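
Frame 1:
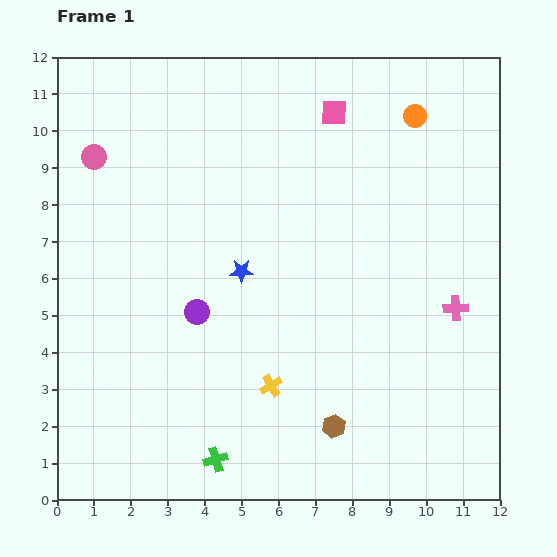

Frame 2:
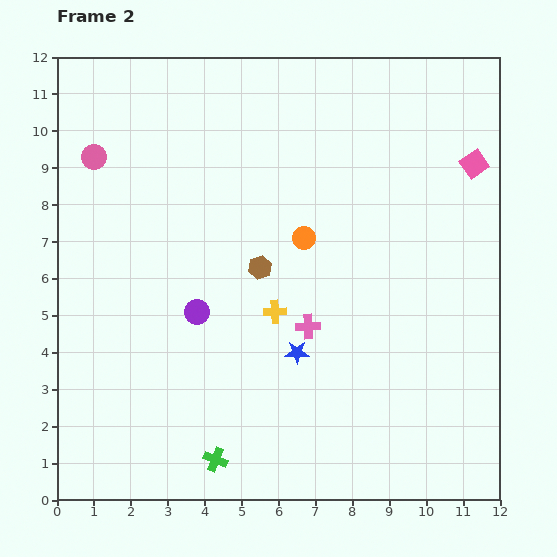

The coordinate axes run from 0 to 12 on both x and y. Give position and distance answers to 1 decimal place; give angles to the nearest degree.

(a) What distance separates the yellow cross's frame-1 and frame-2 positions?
2.0

The yellow cross moved from (5.8, 3.1) to (5.9, 5.1), a distance of √(0.1² + 2.0²) ≈ 2.0.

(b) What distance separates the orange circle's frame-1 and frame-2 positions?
4.5

The orange circle moved from (9.7, 10.4) to (6.7, 7.1), a distance of √(3.0² + 3.3²) ≈ 4.5.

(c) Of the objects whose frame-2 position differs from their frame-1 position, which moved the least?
the yellow cross

(moved 2.0)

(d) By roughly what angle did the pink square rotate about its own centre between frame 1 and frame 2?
36° counter-clockwise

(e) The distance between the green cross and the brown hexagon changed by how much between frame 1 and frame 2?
+2.0

Distance in frame 1: 3.3. Distance in frame 2: 5.3.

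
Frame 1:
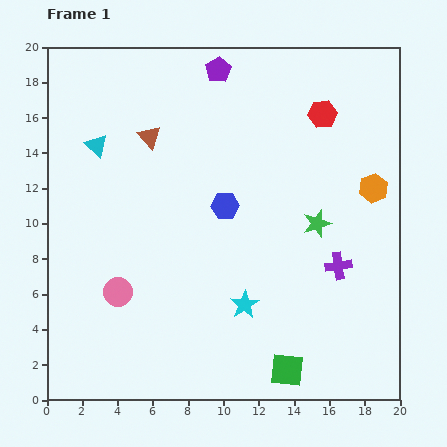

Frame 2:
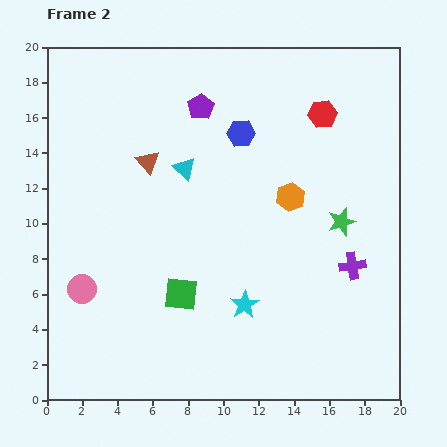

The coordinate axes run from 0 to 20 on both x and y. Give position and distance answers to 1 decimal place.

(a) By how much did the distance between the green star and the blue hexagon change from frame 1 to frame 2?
+2.3

Distance in frame 1: 5.3. Distance in frame 2: 7.6.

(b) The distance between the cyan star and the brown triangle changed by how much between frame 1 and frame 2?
-1.1

Distance in frame 1: 10.9. Distance in frame 2: 9.8.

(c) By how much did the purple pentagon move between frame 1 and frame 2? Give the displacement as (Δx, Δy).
(-1.0, -2.1)

The purple pentagon was at (9.7, 18.7) in frame 1 and (8.7, 16.6) in frame 2.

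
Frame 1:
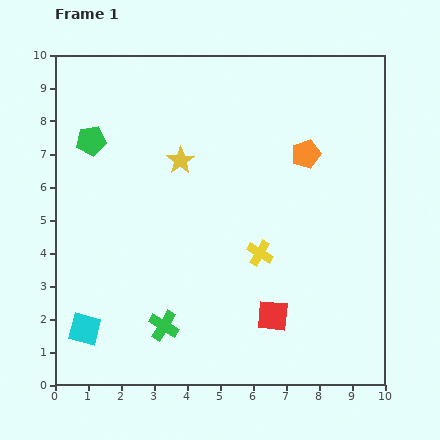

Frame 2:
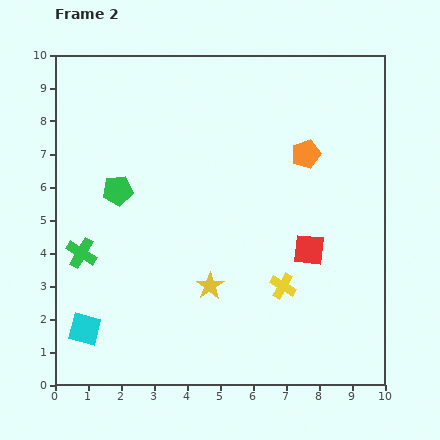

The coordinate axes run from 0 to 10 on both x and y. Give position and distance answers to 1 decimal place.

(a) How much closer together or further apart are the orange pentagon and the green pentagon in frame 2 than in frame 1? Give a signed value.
-0.7

Distance in frame 1: 6.5. Distance in frame 2: 5.8.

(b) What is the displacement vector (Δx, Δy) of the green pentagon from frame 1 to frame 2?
(0.8, -1.5)

The green pentagon was at (1.1, 7.4) in frame 1 and (1.9, 5.9) in frame 2.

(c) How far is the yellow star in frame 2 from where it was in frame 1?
3.9

The yellow star moved from (3.8, 6.8) to (4.7, 3.0), a distance of √(0.9² + 3.8²) ≈ 3.9.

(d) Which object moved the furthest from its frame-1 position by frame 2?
the yellow star

(moved 3.9; next 3.3)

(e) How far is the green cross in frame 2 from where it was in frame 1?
3.3

The green cross moved from (3.3, 1.8) to (0.8, 4.0), a distance of √(2.5² + 2.2²) ≈ 3.3.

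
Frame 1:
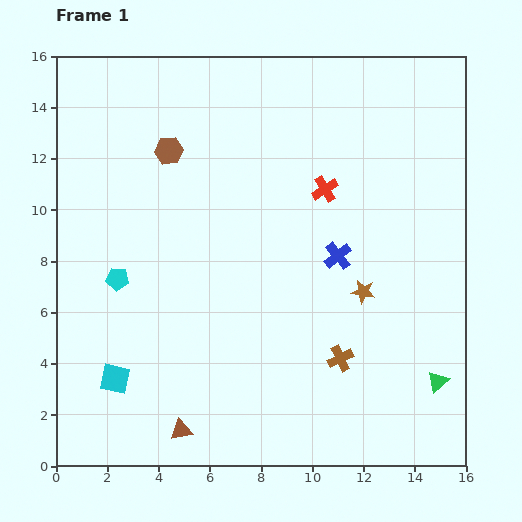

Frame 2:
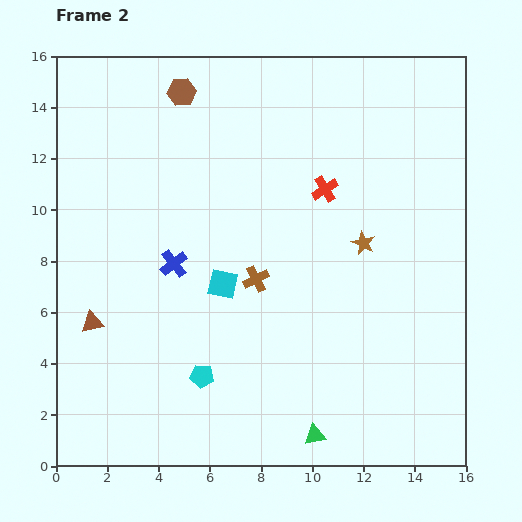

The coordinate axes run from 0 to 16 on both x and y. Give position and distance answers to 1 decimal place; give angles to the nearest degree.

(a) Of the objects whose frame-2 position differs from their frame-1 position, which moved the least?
the brown star

(moved 1.9)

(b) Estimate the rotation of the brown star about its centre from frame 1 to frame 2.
16° clockwise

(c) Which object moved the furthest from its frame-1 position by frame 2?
the blue cross

(moved 6.4; next 5.6)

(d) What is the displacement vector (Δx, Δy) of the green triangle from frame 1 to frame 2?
(-4.8, -2.1)

The green triangle was at (14.9, 3.3) in frame 1 and (10.1, 1.2) in frame 2.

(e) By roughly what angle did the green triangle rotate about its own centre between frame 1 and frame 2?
30° clockwise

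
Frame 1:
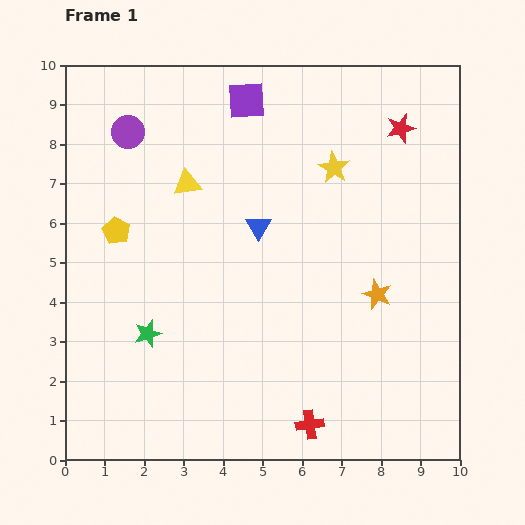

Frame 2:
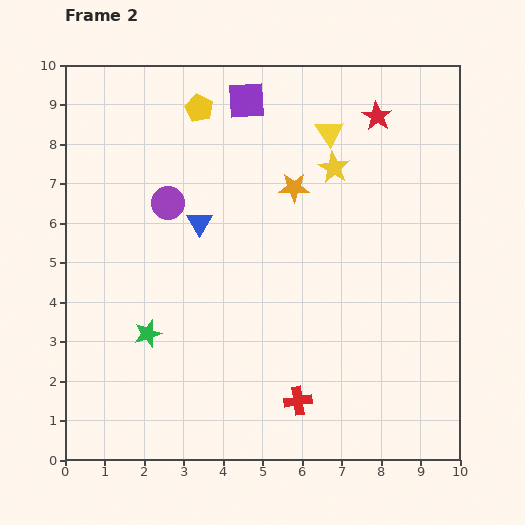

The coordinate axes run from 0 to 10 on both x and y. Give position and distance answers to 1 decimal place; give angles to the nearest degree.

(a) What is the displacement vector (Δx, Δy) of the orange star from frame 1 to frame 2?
(-2.1, 2.7)

The orange star was at (7.9, 4.2) in frame 1 and (5.8, 6.9) in frame 2.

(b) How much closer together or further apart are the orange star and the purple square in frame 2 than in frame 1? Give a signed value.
-3.4

Distance in frame 1: 5.9. Distance in frame 2: 2.5.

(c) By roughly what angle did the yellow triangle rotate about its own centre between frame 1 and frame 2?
54° counter-clockwise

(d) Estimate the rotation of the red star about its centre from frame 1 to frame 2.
25° counter-clockwise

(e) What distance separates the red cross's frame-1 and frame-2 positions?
0.7

The red cross moved from (6.2, 0.9) to (5.9, 1.5), a distance of √(0.3² + 0.6²) ≈ 0.7.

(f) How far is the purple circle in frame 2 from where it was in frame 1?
2.1

The purple circle moved from (1.6, 8.3) to (2.6, 6.5), a distance of √(1.0² + 1.8²) ≈ 2.1.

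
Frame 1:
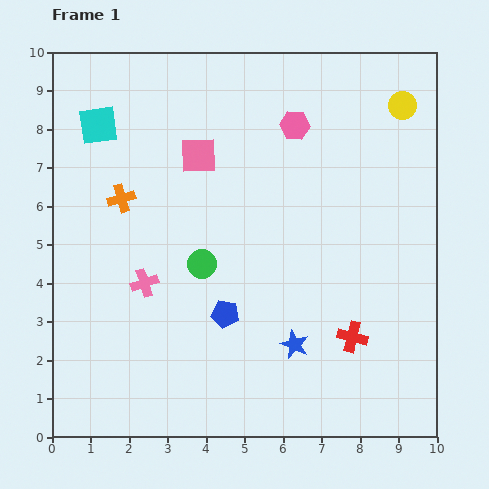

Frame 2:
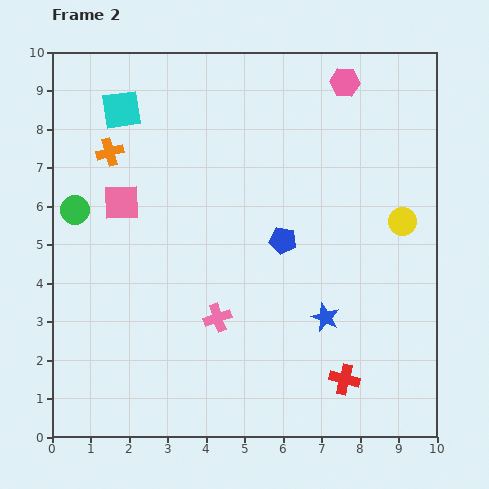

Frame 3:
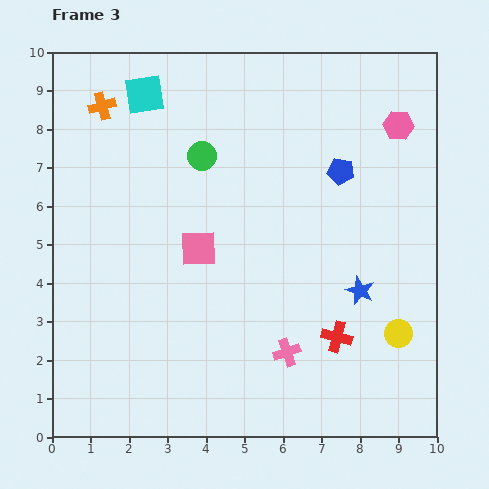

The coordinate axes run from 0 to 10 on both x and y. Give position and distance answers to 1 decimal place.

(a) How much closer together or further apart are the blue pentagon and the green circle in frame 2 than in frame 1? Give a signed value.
+4.1

Distance in frame 1: 1.4. Distance in frame 2: 5.5.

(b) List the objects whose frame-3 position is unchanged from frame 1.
none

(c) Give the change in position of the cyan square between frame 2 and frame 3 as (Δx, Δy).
(0.6, 0.4)

The cyan square was at (1.8, 8.5) in frame 2 and (2.4, 8.9) in frame 3.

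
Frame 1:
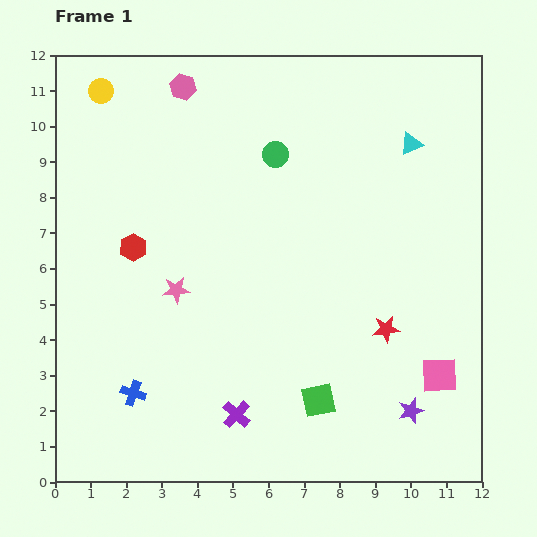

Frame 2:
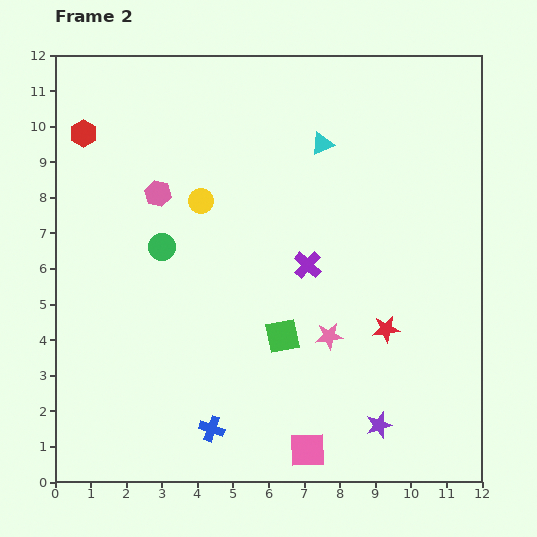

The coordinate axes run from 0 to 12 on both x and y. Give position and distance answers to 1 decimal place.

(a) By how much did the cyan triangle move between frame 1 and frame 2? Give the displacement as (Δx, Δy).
(-2.5, 0.0)

The cyan triangle was at (10.0, 9.5) in frame 1 and (7.5, 9.5) in frame 2.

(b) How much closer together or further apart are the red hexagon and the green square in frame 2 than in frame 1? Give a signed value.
+1.3

Distance in frame 1: 6.7. Distance in frame 2: 8.0.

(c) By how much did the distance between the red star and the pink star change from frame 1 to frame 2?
-4.4

Distance in frame 1: 6.0. Distance in frame 2: 1.6.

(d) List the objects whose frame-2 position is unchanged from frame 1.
the red star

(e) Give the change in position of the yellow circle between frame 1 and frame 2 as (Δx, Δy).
(2.8, -3.1)

The yellow circle was at (1.3, 11.0) in frame 1 and (4.1, 7.9) in frame 2.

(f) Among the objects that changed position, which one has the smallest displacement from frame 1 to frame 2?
the purple star

(moved 1.0)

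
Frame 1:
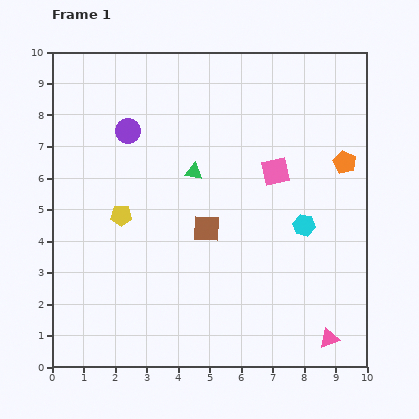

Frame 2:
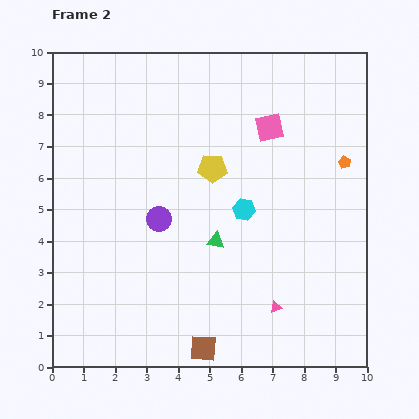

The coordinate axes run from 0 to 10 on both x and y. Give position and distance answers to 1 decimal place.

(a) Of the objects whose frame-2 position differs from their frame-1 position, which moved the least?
the pink square

(moved 1.4)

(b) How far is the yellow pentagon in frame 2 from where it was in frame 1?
3.3

The yellow pentagon moved from (2.2, 4.8) to (5.1, 6.3), a distance of √(2.9² + 1.5²) ≈ 3.3.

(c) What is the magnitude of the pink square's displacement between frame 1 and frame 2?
1.4

The pink square moved from (7.1, 6.2) to (6.9, 7.6), a distance of √(0.2² + 1.4²) ≈ 1.4.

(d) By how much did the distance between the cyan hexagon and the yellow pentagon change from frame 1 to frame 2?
-4.2

Distance in frame 1: 5.8. Distance in frame 2: 1.6.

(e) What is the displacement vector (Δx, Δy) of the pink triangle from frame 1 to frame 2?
(-1.7, 1.0)

The pink triangle was at (8.8, 0.9) in frame 1 and (7.1, 1.9) in frame 2.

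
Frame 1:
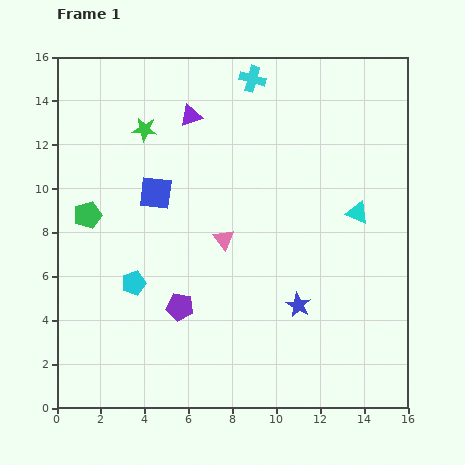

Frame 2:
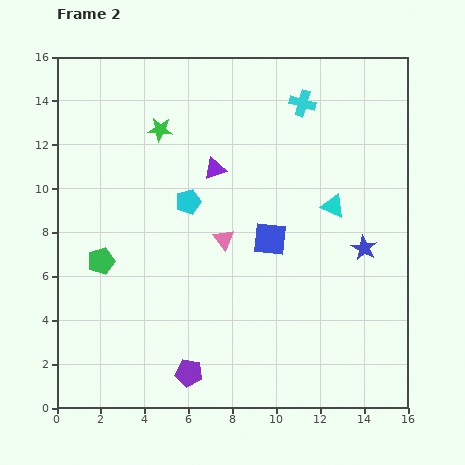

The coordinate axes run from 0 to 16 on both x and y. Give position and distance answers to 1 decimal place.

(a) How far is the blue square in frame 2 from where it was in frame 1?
5.6

The blue square moved from (4.5, 9.8) to (9.7, 7.7), a distance of √(5.2² + 2.1²) ≈ 5.6.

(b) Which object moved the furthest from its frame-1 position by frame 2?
the blue square

(moved 5.6; next 4.5)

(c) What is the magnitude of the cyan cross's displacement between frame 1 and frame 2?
2.5

The cyan cross moved from (8.9, 15.0) to (11.2, 13.9), a distance of √(2.3² + 1.1²) ≈ 2.5.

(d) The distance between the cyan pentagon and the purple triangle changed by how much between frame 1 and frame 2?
-6.1

Distance in frame 1: 8.0. Distance in frame 2: 1.9.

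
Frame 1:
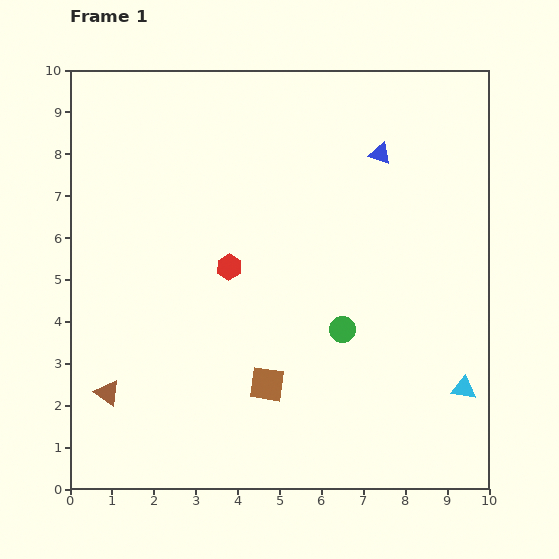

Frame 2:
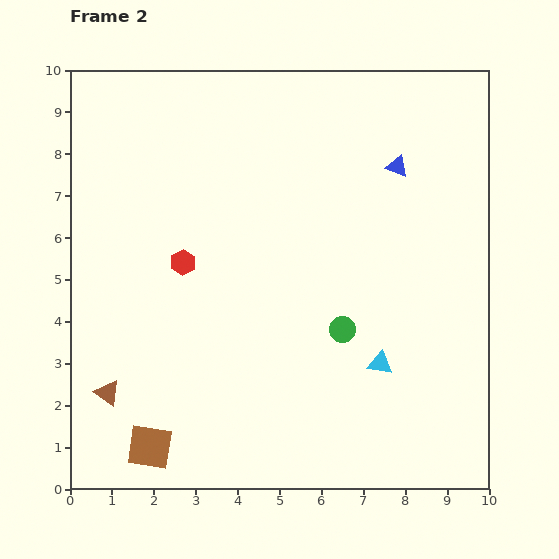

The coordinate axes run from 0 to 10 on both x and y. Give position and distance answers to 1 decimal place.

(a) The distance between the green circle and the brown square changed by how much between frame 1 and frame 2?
+3.2

Distance in frame 1: 2.2. Distance in frame 2: 5.4.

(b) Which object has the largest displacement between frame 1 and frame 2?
the brown square

(moved 3.2; next 2.1)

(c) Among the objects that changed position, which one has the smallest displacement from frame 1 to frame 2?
the blue triangle

(moved 0.5)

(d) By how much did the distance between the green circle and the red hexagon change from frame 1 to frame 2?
+1.0

Distance in frame 1: 3.1. Distance in frame 2: 4.1.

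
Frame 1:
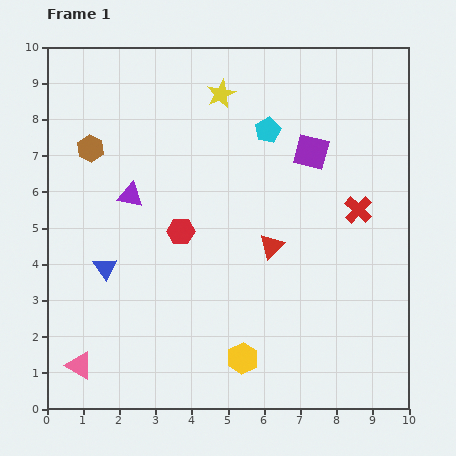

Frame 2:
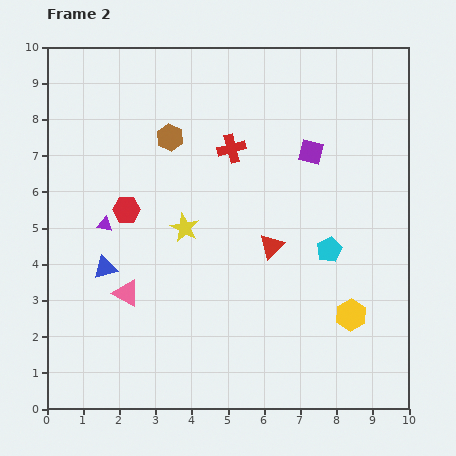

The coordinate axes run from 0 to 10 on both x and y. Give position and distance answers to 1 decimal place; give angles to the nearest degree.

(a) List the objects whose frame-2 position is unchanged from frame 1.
the blue triangle, the red triangle, the purple square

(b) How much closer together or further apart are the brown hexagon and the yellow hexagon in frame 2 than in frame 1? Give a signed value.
-0.2

Distance in frame 1: 7.2. Distance in frame 2: 7.0.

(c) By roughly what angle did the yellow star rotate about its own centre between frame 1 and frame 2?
20° counter-clockwise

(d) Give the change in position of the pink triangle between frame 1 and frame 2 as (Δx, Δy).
(1.3, 2.0)

The pink triangle was at (0.9, 1.2) in frame 1 and (2.2, 3.2) in frame 2.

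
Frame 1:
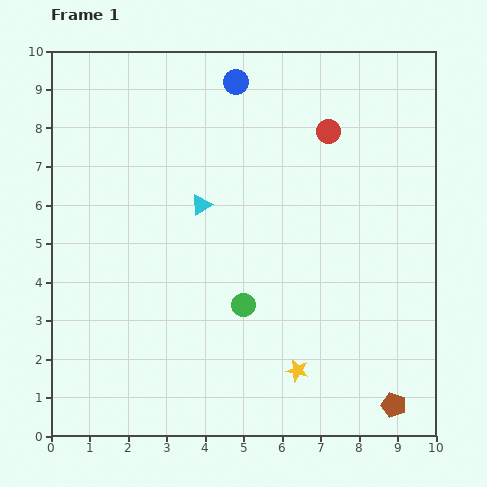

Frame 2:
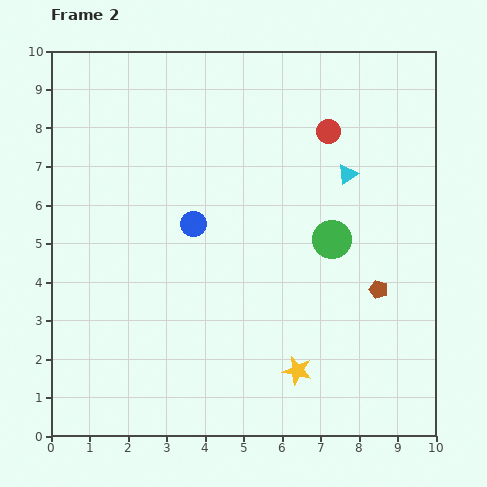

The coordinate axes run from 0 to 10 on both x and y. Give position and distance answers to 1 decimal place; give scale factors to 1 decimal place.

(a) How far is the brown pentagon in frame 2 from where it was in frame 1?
3.0

The brown pentagon moved from (8.9, 0.8) to (8.5, 3.8), a distance of √(0.4² + 3.0²) ≈ 3.0.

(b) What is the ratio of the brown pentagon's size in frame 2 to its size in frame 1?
0.7×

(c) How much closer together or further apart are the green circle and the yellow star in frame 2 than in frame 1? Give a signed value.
+1.3

Distance in frame 1: 2.2. Distance in frame 2: 3.5.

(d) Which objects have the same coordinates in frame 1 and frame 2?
the red circle, the yellow star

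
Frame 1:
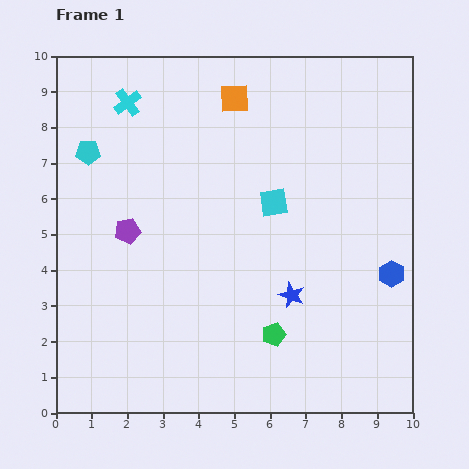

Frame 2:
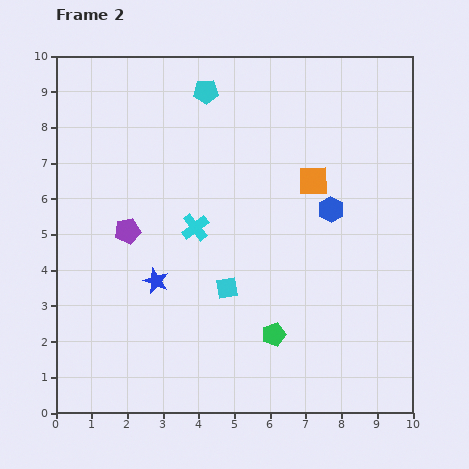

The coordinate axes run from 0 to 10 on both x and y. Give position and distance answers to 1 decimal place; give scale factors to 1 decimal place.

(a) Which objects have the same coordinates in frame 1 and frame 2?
the purple pentagon, the green pentagon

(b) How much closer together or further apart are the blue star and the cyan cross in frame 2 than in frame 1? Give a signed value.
-5.2

Distance in frame 1: 7.1. Distance in frame 2: 1.9.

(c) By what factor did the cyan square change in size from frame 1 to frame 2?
0.8×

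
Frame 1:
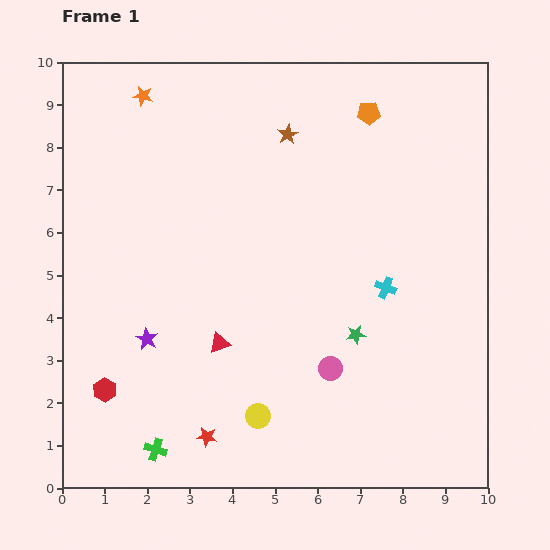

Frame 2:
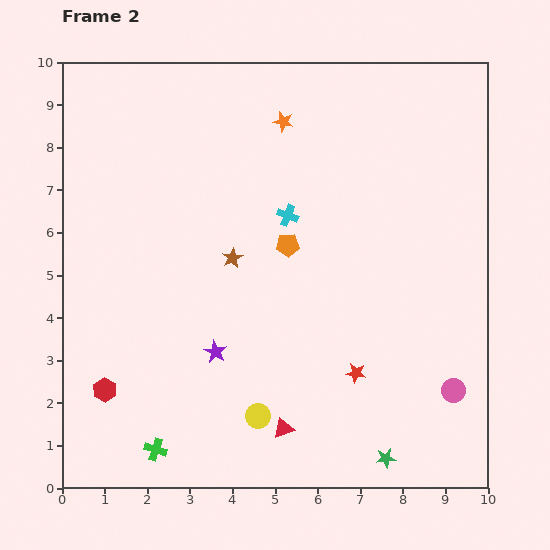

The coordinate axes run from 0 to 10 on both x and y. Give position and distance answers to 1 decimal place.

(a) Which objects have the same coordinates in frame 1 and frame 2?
the red hexagon, the yellow circle, the green cross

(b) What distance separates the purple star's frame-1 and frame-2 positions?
1.6

The purple star moved from (2.0, 3.5) to (3.6, 3.2), a distance of √(1.6² + 0.3²) ≈ 1.6.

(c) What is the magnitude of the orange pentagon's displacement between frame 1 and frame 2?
3.6

The orange pentagon moved from (7.2, 8.8) to (5.3, 5.7), a distance of √(1.9² + 3.1²) ≈ 3.6.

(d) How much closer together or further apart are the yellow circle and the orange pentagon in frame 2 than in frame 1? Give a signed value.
-3.5

Distance in frame 1: 7.6. Distance in frame 2: 4.1.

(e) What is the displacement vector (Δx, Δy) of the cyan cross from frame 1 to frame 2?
(-2.3, 1.7)

The cyan cross was at (7.6, 4.7) in frame 1 and (5.3, 6.4) in frame 2.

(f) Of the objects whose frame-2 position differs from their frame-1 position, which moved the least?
the purple star

(moved 1.6)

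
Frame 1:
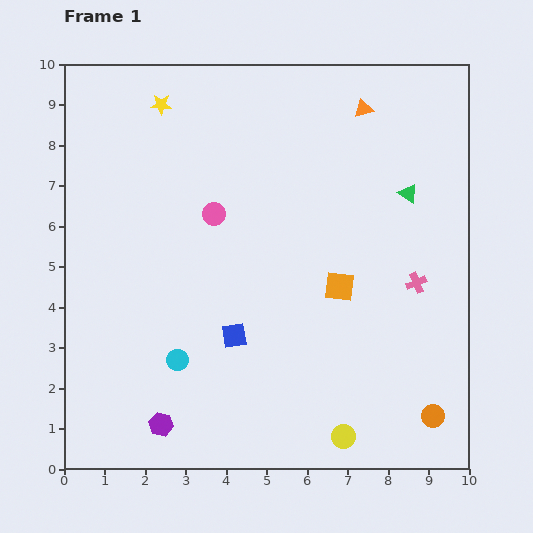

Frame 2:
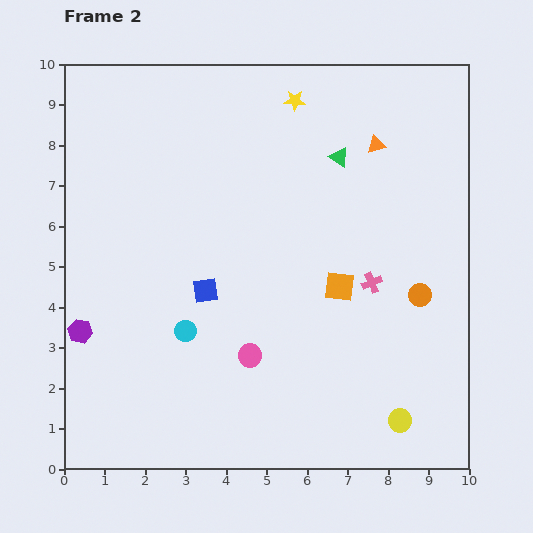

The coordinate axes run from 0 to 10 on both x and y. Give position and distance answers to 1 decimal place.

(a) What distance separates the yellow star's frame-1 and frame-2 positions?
3.3

The yellow star moved from (2.4, 9.0) to (5.7, 9.1), a distance of √(3.3² + 0.1²) ≈ 3.3.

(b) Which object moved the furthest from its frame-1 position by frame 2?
the pink circle

(moved 3.6; next 3.3)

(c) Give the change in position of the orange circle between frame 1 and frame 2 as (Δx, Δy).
(-0.3, 3.0)

The orange circle was at (9.1, 1.3) in frame 1 and (8.8, 4.3) in frame 2.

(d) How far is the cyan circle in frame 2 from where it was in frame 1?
0.7

The cyan circle moved from (2.8, 2.7) to (3.0, 3.4), a distance of √(0.2² + 0.7²) ≈ 0.7.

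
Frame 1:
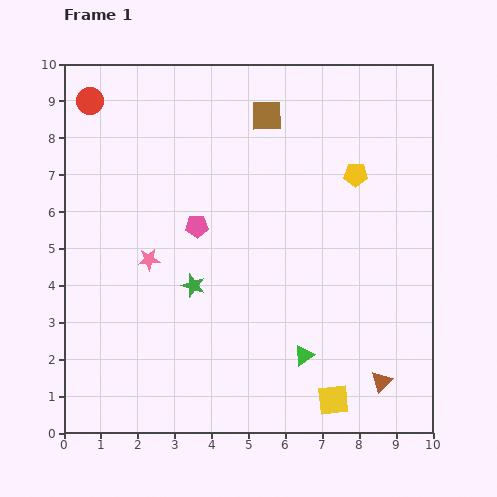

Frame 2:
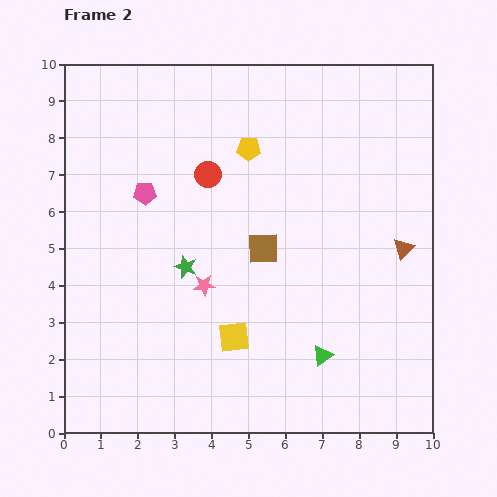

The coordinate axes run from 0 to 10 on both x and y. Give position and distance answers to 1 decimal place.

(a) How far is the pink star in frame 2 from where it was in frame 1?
1.7

The pink star moved from (2.3, 4.7) to (3.8, 4.0), a distance of √(1.5² + 0.7²) ≈ 1.7.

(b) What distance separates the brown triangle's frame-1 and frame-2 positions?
3.6

The brown triangle moved from (8.6, 1.4) to (9.2, 5.0), a distance of √(0.6² + 3.6²) ≈ 3.6.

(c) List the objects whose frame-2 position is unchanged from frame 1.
none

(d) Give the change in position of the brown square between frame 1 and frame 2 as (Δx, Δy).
(-0.1, -3.6)

The brown square was at (5.5, 8.6) in frame 1 and (5.4, 5.0) in frame 2.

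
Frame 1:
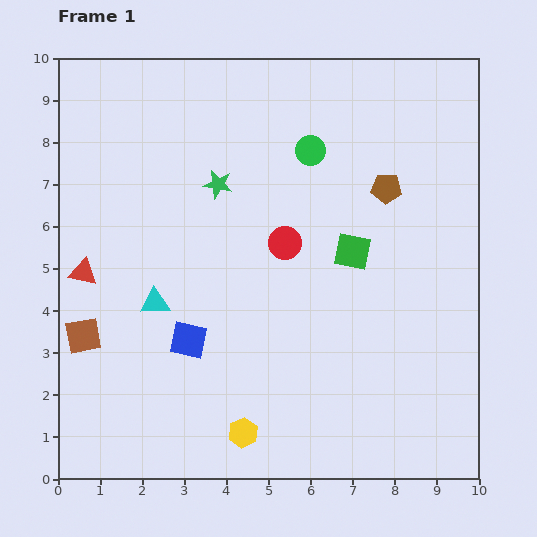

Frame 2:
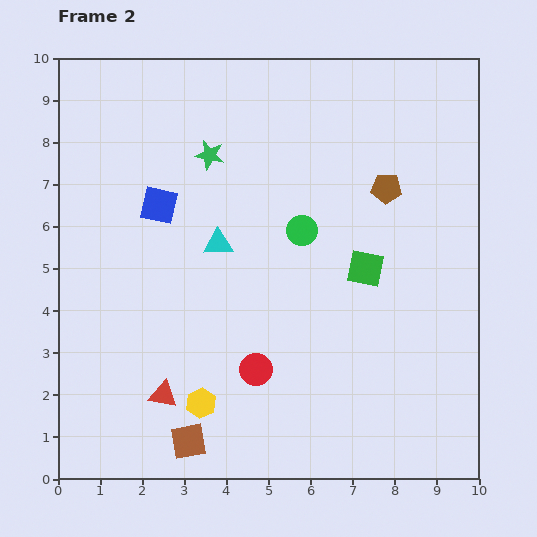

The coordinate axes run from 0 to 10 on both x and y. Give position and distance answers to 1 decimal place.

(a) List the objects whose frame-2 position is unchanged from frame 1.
the brown pentagon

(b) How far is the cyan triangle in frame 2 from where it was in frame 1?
2.1

The cyan triangle moved from (2.3, 4.2) to (3.8, 5.6), a distance of √(1.5² + 1.4²) ≈ 2.1.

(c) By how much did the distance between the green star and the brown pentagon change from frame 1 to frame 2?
+0.3

Distance in frame 1: 4.0. Distance in frame 2: 4.3.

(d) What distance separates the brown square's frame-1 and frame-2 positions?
3.5

The brown square moved from (0.6, 3.4) to (3.1, 0.9), a distance of √(2.5² + 2.5²) ≈ 3.5.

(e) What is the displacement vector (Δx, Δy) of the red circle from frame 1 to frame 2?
(-0.7, -3.0)

The red circle was at (5.4, 5.6) in frame 1 and (4.7, 2.6) in frame 2.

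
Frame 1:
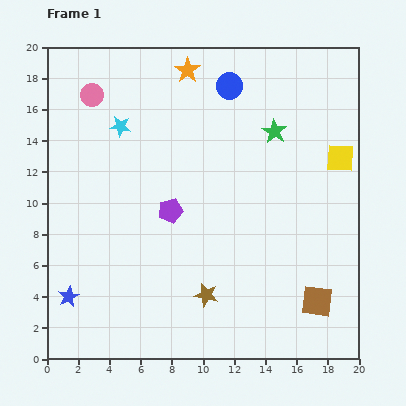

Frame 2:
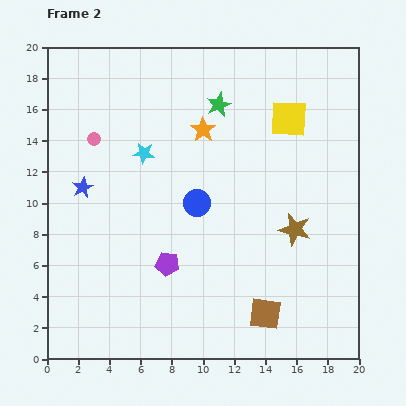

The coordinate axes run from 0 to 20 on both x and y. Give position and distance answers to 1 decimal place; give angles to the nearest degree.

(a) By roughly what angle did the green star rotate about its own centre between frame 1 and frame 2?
17° clockwise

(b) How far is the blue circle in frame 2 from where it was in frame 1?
7.8

The blue circle moved from (11.7, 17.5) to (9.6, 10.0), a distance of √(2.1² + 7.5²) ≈ 7.8.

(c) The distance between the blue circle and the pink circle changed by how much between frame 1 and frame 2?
-1.0

Distance in frame 1: 8.8. Distance in frame 2: 7.8.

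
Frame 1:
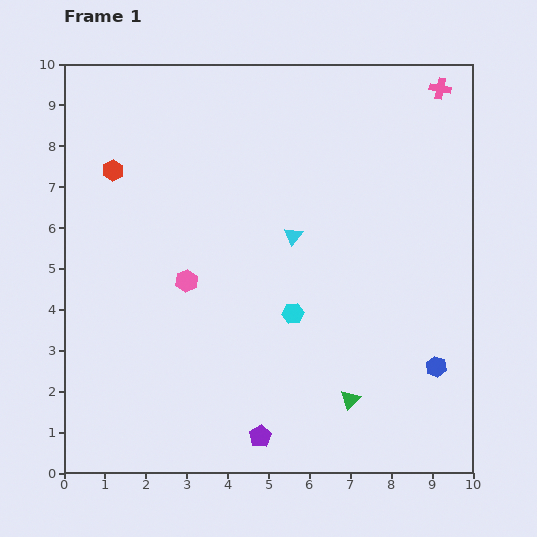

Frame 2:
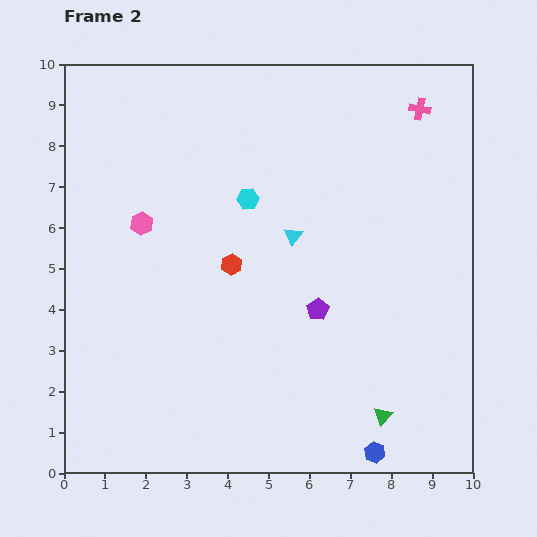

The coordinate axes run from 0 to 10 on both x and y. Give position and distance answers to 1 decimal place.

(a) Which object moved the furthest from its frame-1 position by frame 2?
the red hexagon

(moved 3.7; next 3.4)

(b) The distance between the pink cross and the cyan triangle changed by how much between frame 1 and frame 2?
-0.7

Distance in frame 1: 5.1. Distance in frame 2: 4.4.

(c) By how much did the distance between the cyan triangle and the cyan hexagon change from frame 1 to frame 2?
-0.5

Distance in frame 1: 1.9. Distance in frame 2: 1.4.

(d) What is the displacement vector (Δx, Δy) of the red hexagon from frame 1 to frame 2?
(2.9, -2.3)

The red hexagon was at (1.2, 7.4) in frame 1 and (4.1, 5.1) in frame 2.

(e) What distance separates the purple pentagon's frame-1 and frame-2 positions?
3.4

The purple pentagon moved from (4.8, 0.9) to (6.2, 4.0), a distance of √(1.4² + 3.1²) ≈ 3.4.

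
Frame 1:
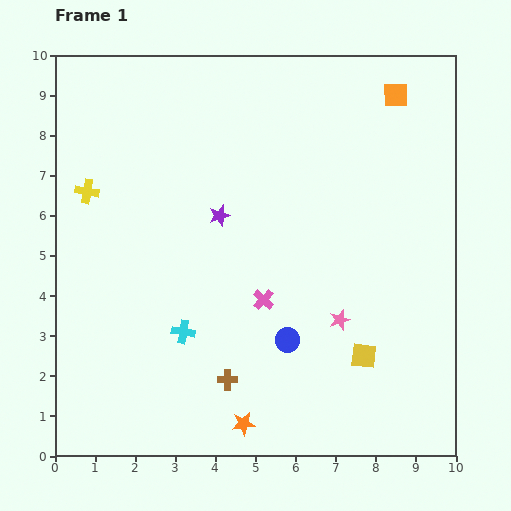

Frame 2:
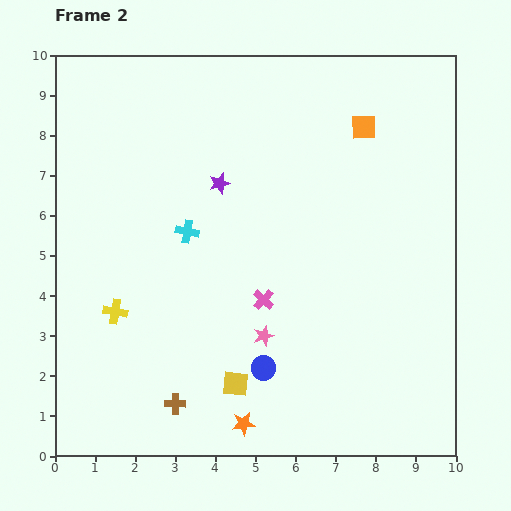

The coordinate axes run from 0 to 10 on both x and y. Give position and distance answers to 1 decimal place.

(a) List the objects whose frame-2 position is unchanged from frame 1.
the pink cross, the orange star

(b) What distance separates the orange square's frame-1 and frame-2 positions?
1.1

The orange square moved from (8.5, 9.0) to (7.7, 8.2), a distance of √(0.8² + 0.8²) ≈ 1.1.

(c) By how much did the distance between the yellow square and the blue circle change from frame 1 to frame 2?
-1.1

Distance in frame 1: 1.9. Distance in frame 2: 0.8.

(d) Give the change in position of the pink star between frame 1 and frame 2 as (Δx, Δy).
(-1.9, -0.4)

The pink star was at (7.1, 3.4) in frame 1 and (5.2, 3.0) in frame 2.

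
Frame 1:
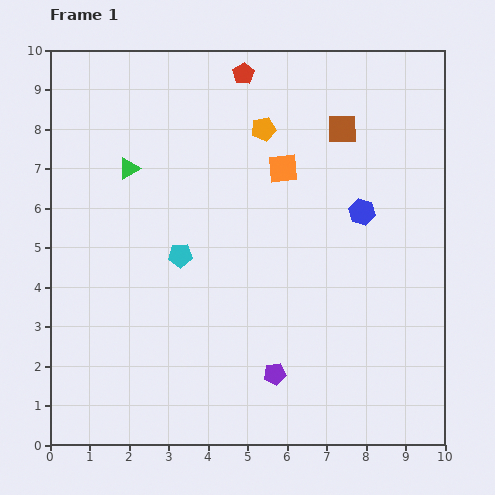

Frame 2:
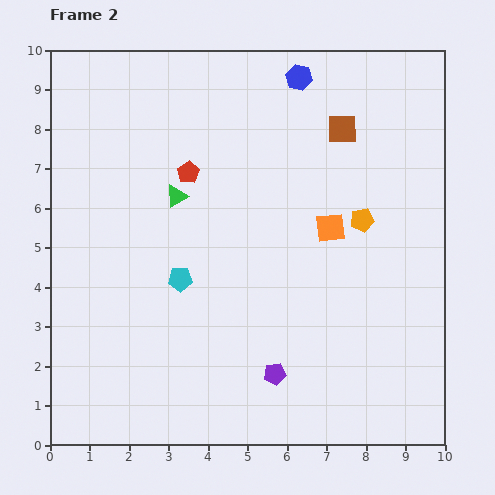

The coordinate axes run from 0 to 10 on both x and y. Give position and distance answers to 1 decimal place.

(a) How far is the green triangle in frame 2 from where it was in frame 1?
1.4

The green triangle moved from (2.0, 7.0) to (3.2, 6.3), a distance of √(1.2² + 0.7²) ≈ 1.4.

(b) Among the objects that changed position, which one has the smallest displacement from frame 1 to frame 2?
the cyan pentagon

(moved 0.6)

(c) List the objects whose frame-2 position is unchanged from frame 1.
the brown square, the purple pentagon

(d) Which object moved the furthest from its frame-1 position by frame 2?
the blue hexagon

(moved 3.8; next 3.4)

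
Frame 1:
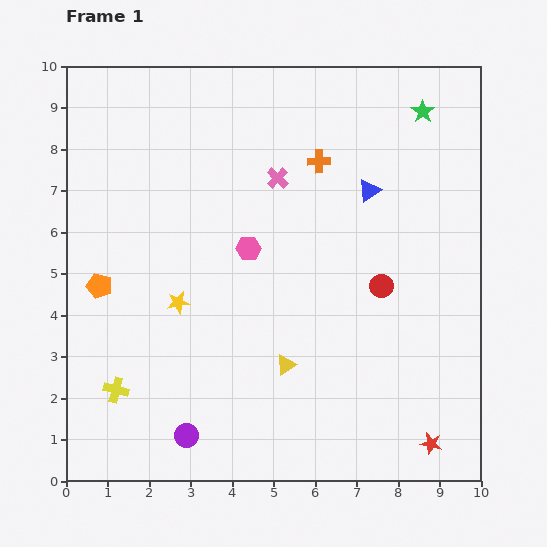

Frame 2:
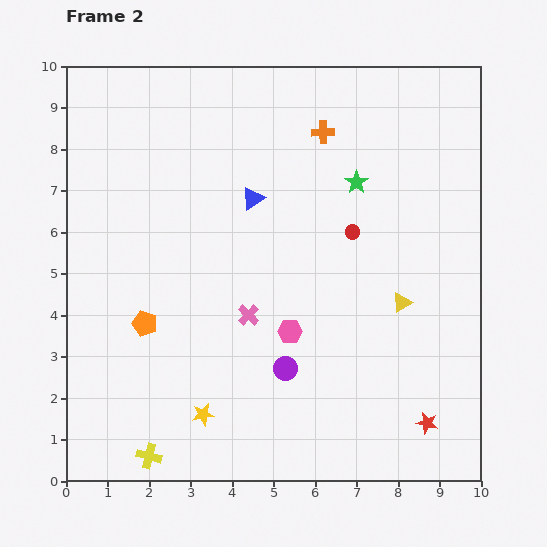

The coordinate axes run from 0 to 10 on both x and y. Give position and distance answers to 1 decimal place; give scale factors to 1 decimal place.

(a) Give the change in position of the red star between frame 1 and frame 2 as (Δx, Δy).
(-0.1, 0.5)

The red star was at (8.8, 0.9) in frame 1 and (8.7, 1.4) in frame 2.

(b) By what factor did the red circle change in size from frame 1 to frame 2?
0.6×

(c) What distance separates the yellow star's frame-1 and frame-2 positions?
2.8

The yellow star moved from (2.7, 4.3) to (3.3, 1.6), a distance of √(0.6² + 2.7²) ≈ 2.8.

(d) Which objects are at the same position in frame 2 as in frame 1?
none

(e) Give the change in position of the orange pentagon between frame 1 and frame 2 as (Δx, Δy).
(1.1, -0.9)

The orange pentagon was at (0.8, 4.7) in frame 1 and (1.9, 3.8) in frame 2.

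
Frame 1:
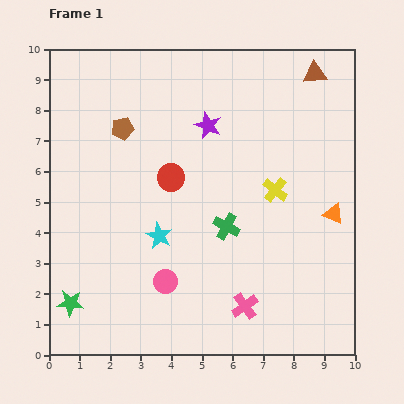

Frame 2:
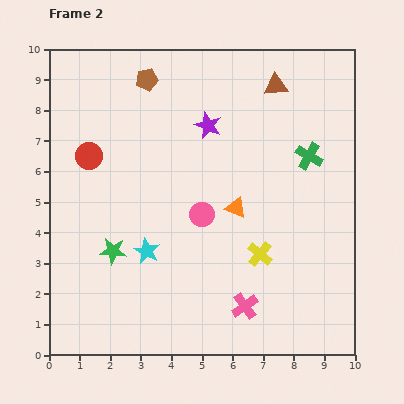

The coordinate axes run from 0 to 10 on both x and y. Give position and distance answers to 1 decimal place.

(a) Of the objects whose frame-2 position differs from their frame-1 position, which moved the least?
the cyan star

(moved 0.6)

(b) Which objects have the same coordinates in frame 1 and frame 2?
the pink cross, the purple star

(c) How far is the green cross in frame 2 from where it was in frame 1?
3.5

The green cross moved from (5.8, 4.2) to (8.5, 6.5), a distance of √(2.7² + 2.3²) ≈ 3.5.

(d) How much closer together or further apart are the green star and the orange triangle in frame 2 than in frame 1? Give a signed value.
-4.9

Distance in frame 1: 9.1. Distance in frame 2: 4.2.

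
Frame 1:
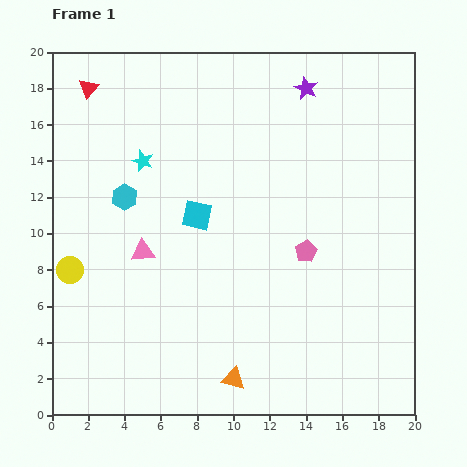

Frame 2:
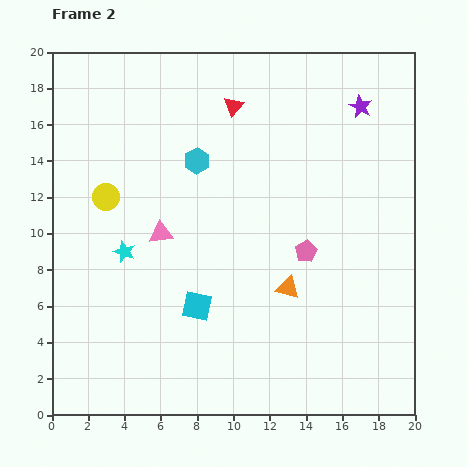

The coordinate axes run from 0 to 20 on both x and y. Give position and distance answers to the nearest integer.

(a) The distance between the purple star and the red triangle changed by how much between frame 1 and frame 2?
-5

Distance in frame 1: 12. Distance in frame 2: 7.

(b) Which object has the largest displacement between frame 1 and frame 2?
the red triangle

(moved 8; next 6)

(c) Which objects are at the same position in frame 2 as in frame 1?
the pink pentagon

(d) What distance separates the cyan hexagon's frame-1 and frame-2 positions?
4

The cyan hexagon moved from (4, 12) to (8, 14), a distance of √(4² + 2²) ≈ 4.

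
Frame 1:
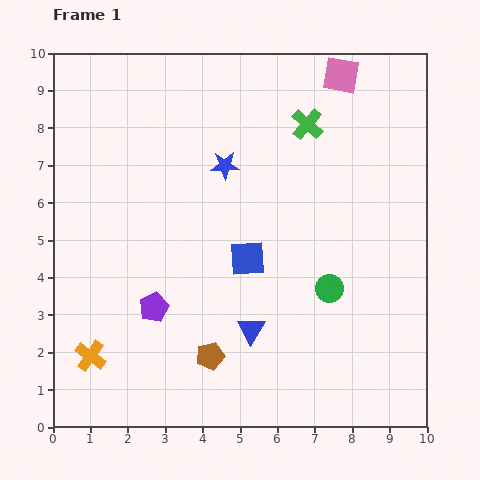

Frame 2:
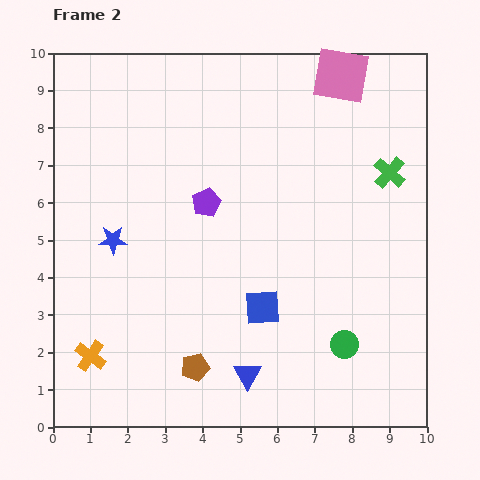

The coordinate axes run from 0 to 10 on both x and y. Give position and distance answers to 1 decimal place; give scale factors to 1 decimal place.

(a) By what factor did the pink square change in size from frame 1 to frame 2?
1.5×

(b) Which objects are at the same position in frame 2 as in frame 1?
the orange cross, the pink square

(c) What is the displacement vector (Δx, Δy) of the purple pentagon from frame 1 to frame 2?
(1.4, 2.8)

The purple pentagon was at (2.7, 3.2) in frame 1 and (4.1, 6.0) in frame 2.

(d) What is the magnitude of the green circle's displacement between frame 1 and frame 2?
1.6

The green circle moved from (7.4, 3.7) to (7.8, 2.2), a distance of √(0.4² + 1.5²) ≈ 1.6.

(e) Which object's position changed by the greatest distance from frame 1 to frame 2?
the blue star

(moved 3.6; next 3.1)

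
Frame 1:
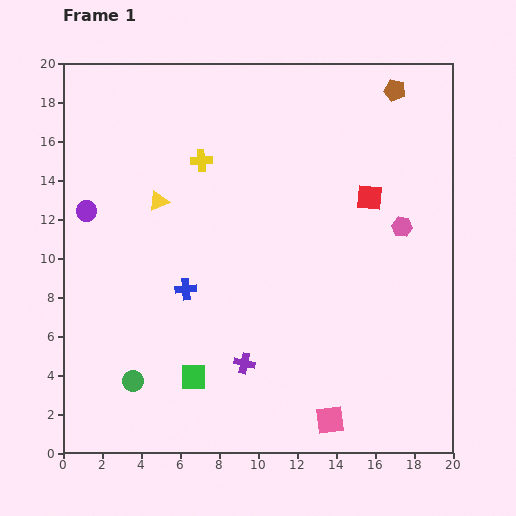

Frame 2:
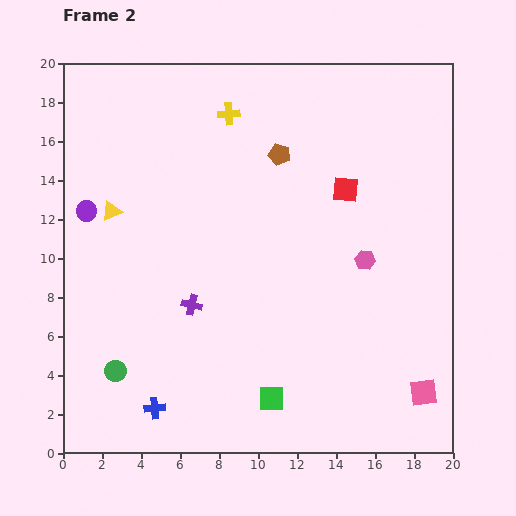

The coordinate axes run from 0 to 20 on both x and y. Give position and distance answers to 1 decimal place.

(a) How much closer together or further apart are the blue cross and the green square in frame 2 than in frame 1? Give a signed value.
+1.5

Distance in frame 1: 4.5. Distance in frame 2: 6.0.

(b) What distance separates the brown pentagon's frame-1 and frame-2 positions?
6.8

The brown pentagon moved from (17.0, 18.6) to (11.1, 15.3), a distance of √(5.9² + 3.3²) ≈ 6.8.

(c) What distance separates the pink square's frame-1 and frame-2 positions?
5.0

The pink square moved from (13.7, 1.7) to (18.5, 3.1), a distance of √(4.8² + 1.4²) ≈ 5.0.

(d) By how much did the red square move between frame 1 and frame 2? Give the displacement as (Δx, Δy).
(-1.2, 0.4)

The red square was at (15.7, 13.1) in frame 1 and (14.5, 13.5) in frame 2.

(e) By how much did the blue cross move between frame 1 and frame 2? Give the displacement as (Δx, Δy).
(-1.6, -6.1)

The blue cross was at (6.3, 8.4) in frame 1 and (4.7, 2.3) in frame 2.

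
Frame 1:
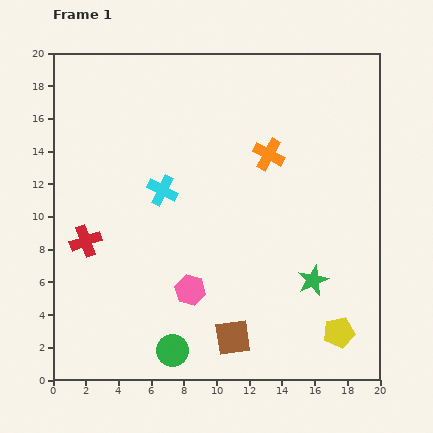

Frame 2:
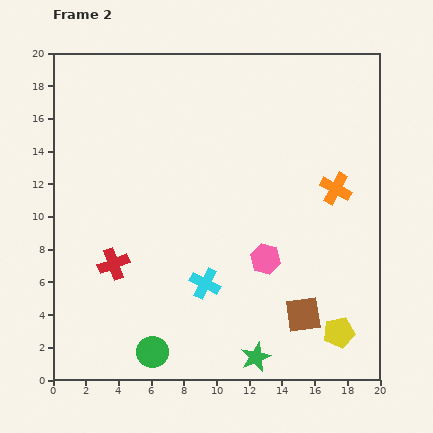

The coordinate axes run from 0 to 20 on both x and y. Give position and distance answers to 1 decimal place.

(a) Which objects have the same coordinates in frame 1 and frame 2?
the yellow pentagon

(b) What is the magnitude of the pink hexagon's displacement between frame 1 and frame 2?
5.0

The pink hexagon moved from (8.4, 5.5) to (13.0, 7.4), a distance of √(4.6² + 1.9²) ≈ 5.0.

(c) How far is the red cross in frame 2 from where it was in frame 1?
2.2

The red cross moved from (2.0, 8.5) to (3.7, 7.1), a distance of √(1.7² + 1.4²) ≈ 2.2.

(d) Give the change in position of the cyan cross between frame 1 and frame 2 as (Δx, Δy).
(2.6, -5.7)

The cyan cross was at (6.7, 11.6) in frame 1 and (9.3, 5.9) in frame 2.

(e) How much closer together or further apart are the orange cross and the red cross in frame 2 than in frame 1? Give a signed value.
+2.0

Distance in frame 1: 12.4. Distance in frame 2: 14.4.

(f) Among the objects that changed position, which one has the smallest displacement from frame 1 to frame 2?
the green circle

(moved 1.2)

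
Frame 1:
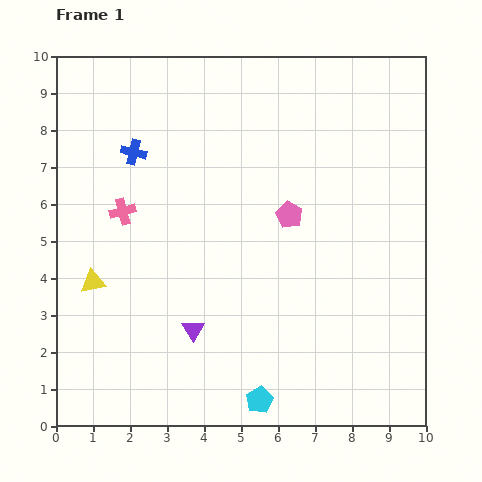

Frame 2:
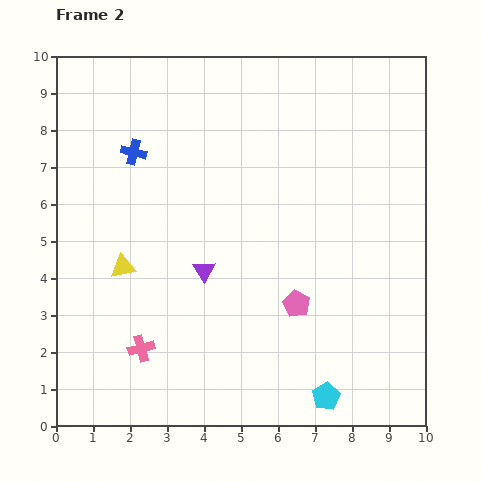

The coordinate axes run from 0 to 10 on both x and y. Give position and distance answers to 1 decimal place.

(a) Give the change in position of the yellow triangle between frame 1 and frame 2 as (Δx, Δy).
(0.8, 0.4)

The yellow triangle was at (1.0, 3.9) in frame 1 and (1.8, 4.3) in frame 2.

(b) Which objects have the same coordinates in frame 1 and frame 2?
the blue cross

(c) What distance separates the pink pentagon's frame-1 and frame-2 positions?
2.4

The pink pentagon moved from (6.3, 5.7) to (6.5, 3.3), a distance of √(0.2² + 2.4²) ≈ 2.4.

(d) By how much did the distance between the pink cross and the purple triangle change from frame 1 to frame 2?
-1.0

Distance in frame 1: 3.7. Distance in frame 2: 2.7.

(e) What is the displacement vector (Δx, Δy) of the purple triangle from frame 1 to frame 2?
(0.3, 1.6)

The purple triangle was at (3.7, 2.6) in frame 1 and (4.0, 4.2) in frame 2.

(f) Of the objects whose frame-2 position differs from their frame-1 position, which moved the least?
the yellow triangle

(moved 0.9)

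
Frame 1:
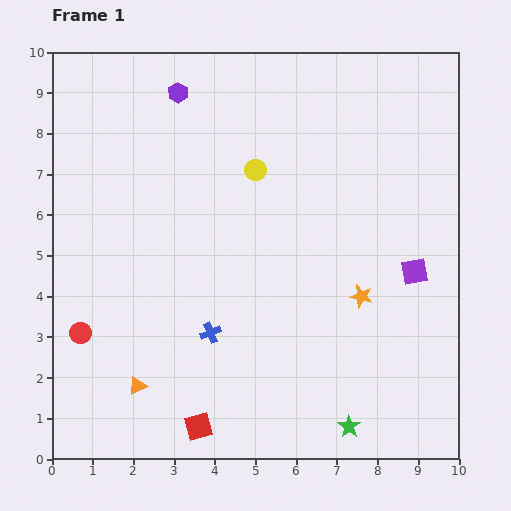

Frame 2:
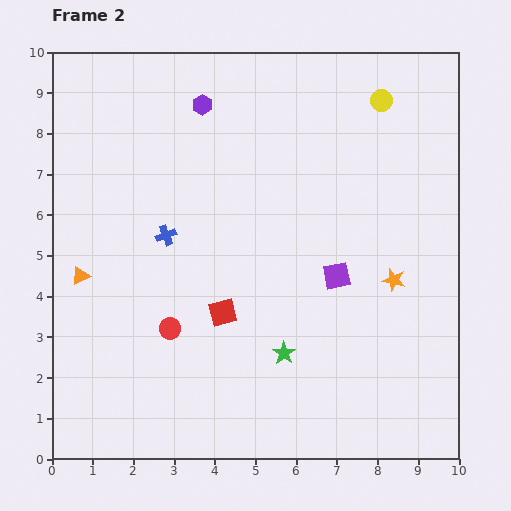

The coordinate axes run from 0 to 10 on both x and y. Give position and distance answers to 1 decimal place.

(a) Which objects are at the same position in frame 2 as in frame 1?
none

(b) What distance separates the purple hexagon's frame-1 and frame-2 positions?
0.7

The purple hexagon moved from (3.1, 9.0) to (3.7, 8.7), a distance of √(0.6² + 0.3²) ≈ 0.7.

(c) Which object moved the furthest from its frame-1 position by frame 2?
the yellow circle

(moved 3.5; next 3.0)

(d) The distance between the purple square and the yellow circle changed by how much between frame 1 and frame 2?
-0.2

Distance in frame 1: 4.6. Distance in frame 2: 4.4.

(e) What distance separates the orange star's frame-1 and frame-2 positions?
0.9

The orange star moved from (7.6, 4.0) to (8.4, 4.4), a distance of √(0.8² + 0.4²) ≈ 0.9.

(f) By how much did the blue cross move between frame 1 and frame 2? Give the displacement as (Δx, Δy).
(-1.1, 2.4)

The blue cross was at (3.9, 3.1) in frame 1 and (2.8, 5.5) in frame 2.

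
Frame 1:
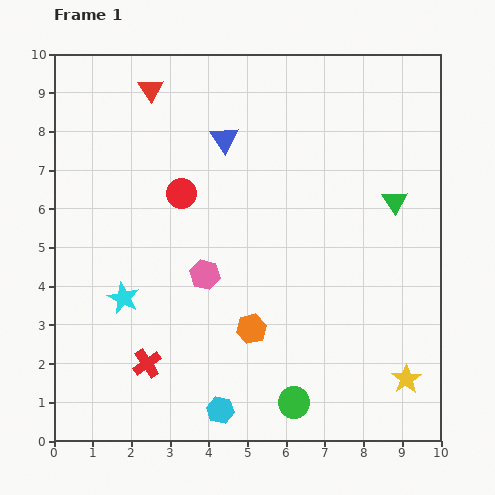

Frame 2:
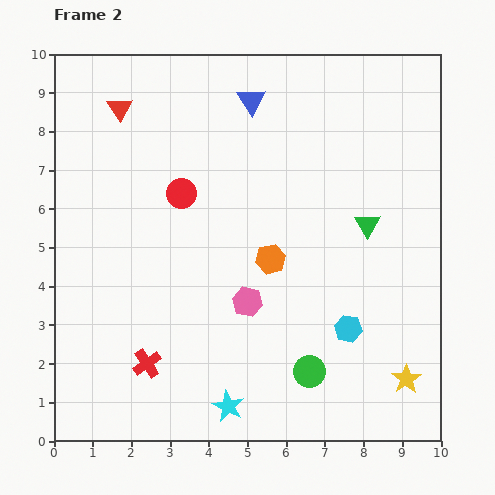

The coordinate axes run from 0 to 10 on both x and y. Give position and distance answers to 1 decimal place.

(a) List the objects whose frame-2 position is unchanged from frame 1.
the red cross, the red circle, the yellow star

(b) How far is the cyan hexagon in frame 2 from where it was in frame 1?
3.9

The cyan hexagon moved from (4.3, 0.8) to (7.6, 2.9), a distance of √(3.3² + 2.1²) ≈ 3.9.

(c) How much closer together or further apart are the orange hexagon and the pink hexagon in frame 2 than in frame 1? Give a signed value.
-0.5

Distance in frame 1: 1.8. Distance in frame 2: 1.3.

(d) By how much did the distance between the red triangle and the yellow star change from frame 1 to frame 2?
+0.2

Distance in frame 1: 10.0. Distance in frame 2: 10.2.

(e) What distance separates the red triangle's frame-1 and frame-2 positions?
0.9

The red triangle moved from (2.5, 9.1) to (1.7, 8.6), a distance of √(0.8² + 0.5²) ≈ 0.9.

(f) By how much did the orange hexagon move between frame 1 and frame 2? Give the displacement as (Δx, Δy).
(0.5, 1.8)

The orange hexagon was at (5.1, 2.9) in frame 1 and (5.6, 4.7) in frame 2.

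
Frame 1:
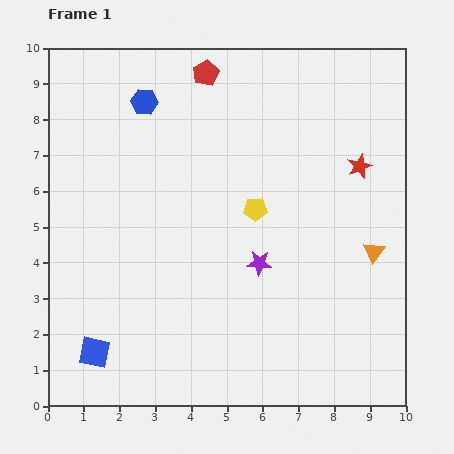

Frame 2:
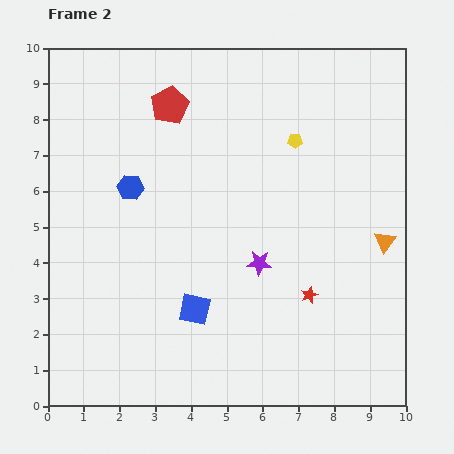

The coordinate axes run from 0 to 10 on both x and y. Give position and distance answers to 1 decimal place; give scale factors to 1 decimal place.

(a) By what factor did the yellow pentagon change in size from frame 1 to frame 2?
0.6×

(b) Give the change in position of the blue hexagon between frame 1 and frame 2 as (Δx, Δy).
(-0.4, -2.4)

The blue hexagon was at (2.7, 8.5) in frame 1 and (2.3, 6.1) in frame 2.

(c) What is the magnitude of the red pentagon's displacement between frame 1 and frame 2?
1.3

The red pentagon moved from (4.4, 9.3) to (3.4, 8.4), a distance of √(1.0² + 0.9²) ≈ 1.3.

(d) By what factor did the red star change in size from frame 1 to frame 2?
0.7×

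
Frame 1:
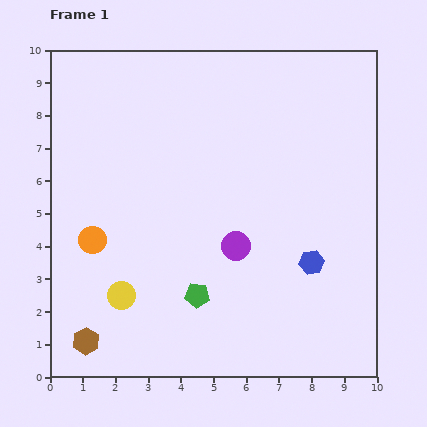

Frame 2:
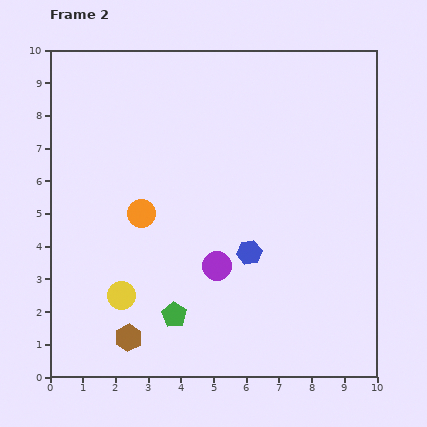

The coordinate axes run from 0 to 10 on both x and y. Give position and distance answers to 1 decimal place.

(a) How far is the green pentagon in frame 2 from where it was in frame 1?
0.9

The green pentagon moved from (4.5, 2.5) to (3.8, 1.9), a distance of √(0.7² + 0.6²) ≈ 0.9.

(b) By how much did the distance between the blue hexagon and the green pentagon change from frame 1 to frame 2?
-0.6

Distance in frame 1: 3.6. Distance in frame 2: 3.0.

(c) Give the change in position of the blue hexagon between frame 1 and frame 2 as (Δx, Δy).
(-1.9, 0.3)

The blue hexagon was at (8.0, 3.5) in frame 1 and (6.1, 3.8) in frame 2.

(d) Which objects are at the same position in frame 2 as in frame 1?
the yellow circle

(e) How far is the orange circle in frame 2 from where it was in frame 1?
1.7

The orange circle moved from (1.3, 4.2) to (2.8, 5.0), a distance of √(1.5² + 0.8²) ≈ 1.7.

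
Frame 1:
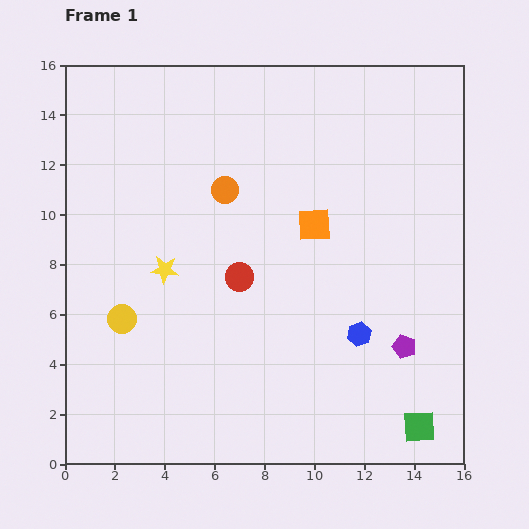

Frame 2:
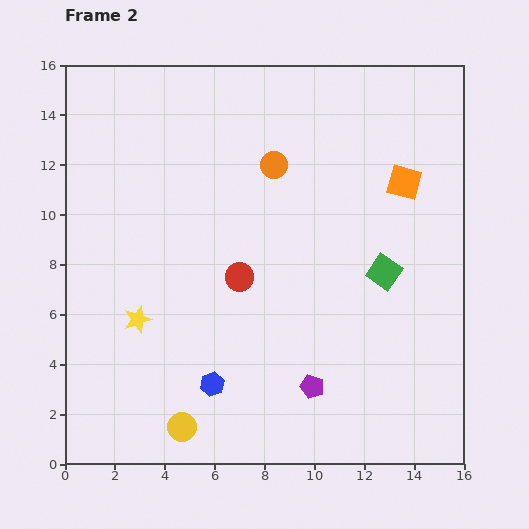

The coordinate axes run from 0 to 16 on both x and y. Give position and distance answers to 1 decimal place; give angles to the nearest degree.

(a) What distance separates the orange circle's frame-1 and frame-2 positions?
2.2

The orange circle moved from (6.4, 11.0) to (8.4, 12.0), a distance of √(2.0² + 1.0²) ≈ 2.2.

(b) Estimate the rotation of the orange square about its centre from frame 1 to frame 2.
19° clockwise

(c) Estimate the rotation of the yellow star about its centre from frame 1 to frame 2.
22° counter-clockwise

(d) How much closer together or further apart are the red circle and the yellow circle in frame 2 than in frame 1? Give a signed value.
+1.4

Distance in frame 1: 5.0. Distance in frame 2: 6.4.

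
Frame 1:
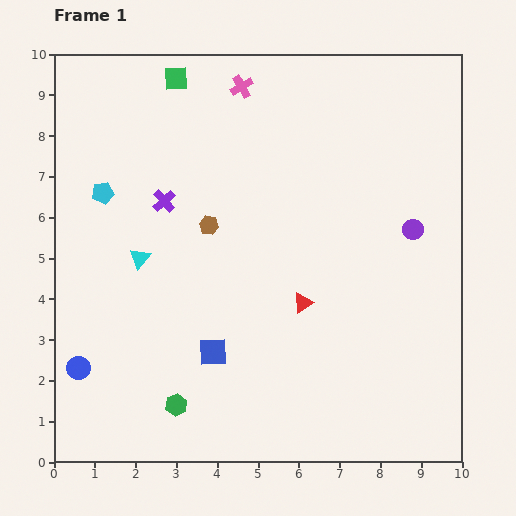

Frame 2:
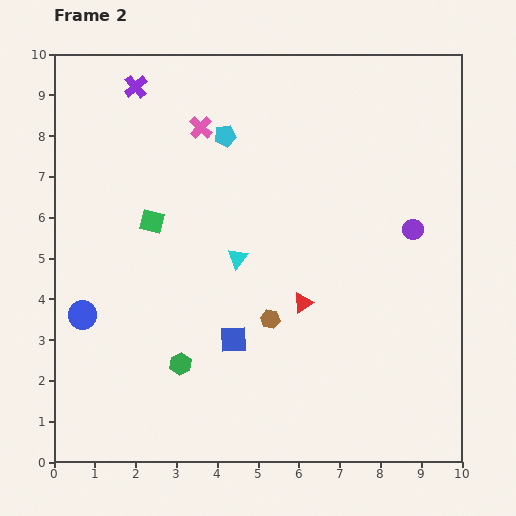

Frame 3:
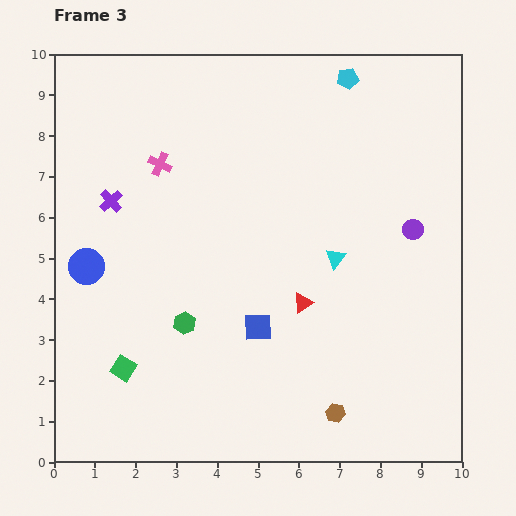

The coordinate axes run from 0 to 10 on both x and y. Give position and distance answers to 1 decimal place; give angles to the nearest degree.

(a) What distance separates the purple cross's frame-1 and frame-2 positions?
2.9

The purple cross moved from (2.7, 6.4) to (2.0, 9.2), a distance of √(0.7² + 2.8²) ≈ 2.9.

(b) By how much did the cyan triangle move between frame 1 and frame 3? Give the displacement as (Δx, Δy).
(4.8, 0.0)

The cyan triangle was at (2.1, 5.0) in frame 1 and (6.9, 5.0) in frame 3.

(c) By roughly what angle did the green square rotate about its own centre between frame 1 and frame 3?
34° clockwise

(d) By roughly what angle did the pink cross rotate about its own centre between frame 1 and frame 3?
35° counter-clockwise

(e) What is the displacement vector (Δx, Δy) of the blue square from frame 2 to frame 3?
(0.6, 0.3)

The blue square was at (4.4, 3.0) in frame 2 and (5.0, 3.3) in frame 3.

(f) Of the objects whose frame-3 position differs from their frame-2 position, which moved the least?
the blue square

(moved 0.7)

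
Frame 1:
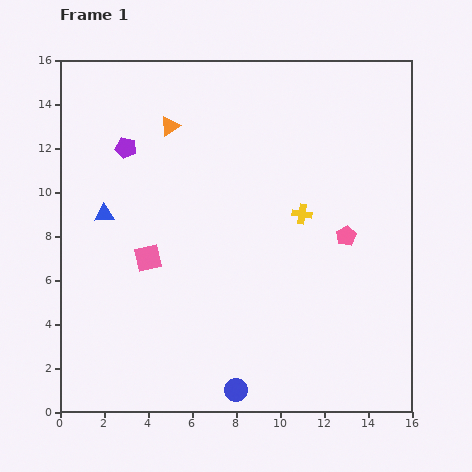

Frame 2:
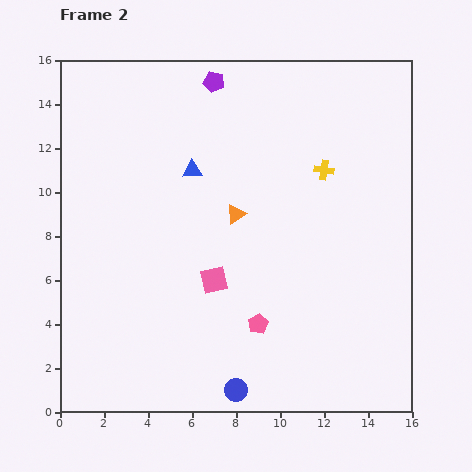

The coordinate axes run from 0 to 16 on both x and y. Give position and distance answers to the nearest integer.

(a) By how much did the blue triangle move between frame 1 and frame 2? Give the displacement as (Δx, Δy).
(4, 2)

The blue triangle was at (2, 9) in frame 1 and (6, 11) in frame 2.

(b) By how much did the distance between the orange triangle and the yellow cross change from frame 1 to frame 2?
-3

Distance in frame 1: 7. Distance in frame 2: 4.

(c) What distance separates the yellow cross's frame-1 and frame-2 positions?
2

The yellow cross moved from (11, 9) to (12, 11), a distance of √(1² + 2²) ≈ 2.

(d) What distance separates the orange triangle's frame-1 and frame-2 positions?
5

The orange triangle moved from (5, 13) to (8, 9), a distance of √(3² + 4²) ≈ 5.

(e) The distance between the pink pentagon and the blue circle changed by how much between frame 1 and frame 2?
-6

Distance in frame 1: 9. Distance in frame 2: 3.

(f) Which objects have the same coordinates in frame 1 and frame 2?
the blue circle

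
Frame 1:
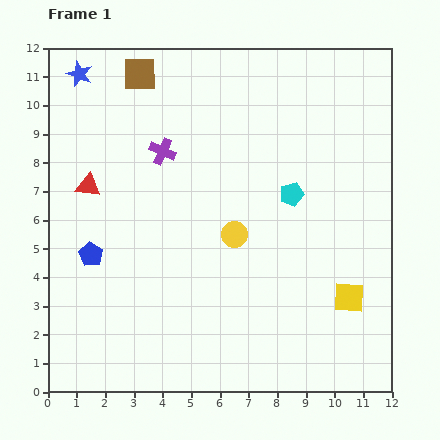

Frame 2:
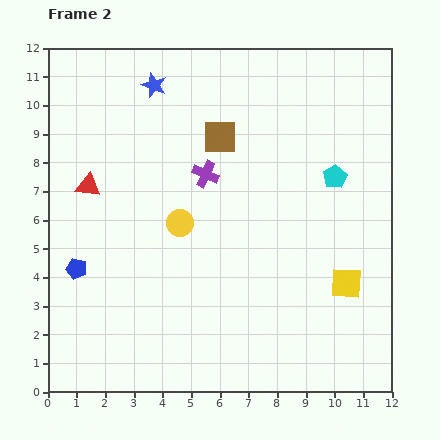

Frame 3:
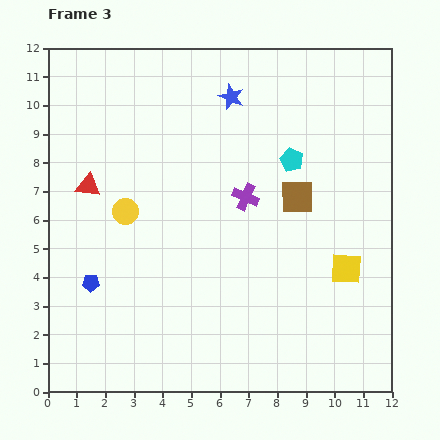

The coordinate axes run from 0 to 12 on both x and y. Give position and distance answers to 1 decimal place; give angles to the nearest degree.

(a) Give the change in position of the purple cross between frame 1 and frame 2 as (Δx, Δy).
(1.5, -0.8)

The purple cross was at (4.0, 8.4) in frame 1 and (5.5, 7.6) in frame 2.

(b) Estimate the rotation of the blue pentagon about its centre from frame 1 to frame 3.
31° counter-clockwise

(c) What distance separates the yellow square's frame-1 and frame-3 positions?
1.0

The yellow square moved from (10.5, 3.3) to (10.4, 4.3), a distance of √(0.1² + 1.0²) ≈ 1.0.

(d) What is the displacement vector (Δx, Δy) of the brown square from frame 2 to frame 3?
(2.7, -2.1)

The brown square was at (6.0, 8.9) in frame 2 and (8.7, 6.8) in frame 3.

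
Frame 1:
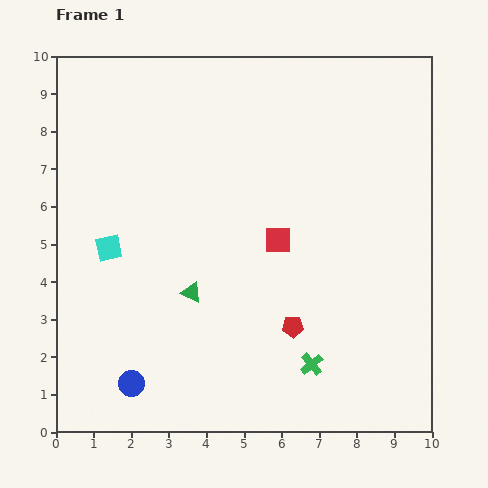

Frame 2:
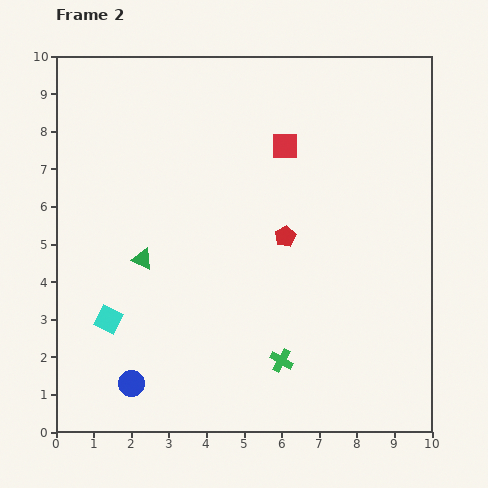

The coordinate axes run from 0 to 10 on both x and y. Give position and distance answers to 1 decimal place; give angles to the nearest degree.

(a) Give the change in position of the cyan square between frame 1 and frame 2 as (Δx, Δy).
(0.0, -1.9)

The cyan square was at (1.4, 4.9) in frame 1 and (1.4, 3.0) in frame 2.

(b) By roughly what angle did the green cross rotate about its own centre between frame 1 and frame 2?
21° counter-clockwise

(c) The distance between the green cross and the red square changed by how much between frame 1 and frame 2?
+2.3

Distance in frame 1: 3.4. Distance in frame 2: 5.7.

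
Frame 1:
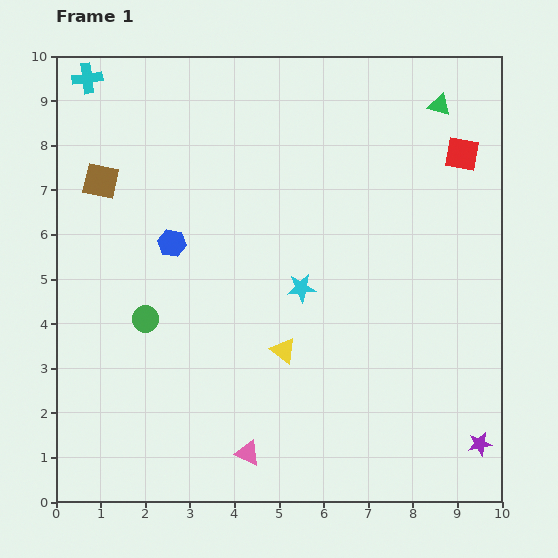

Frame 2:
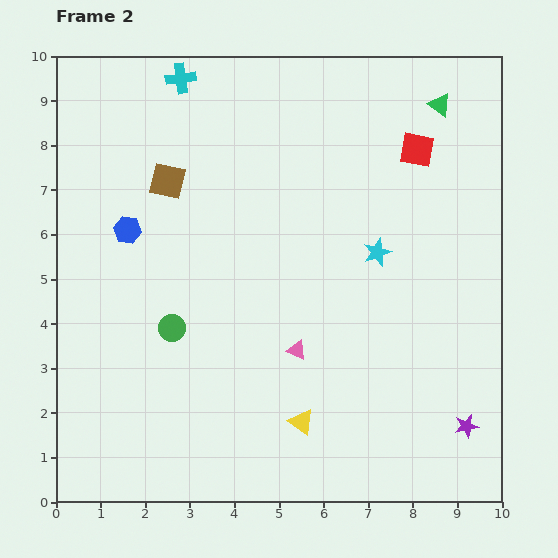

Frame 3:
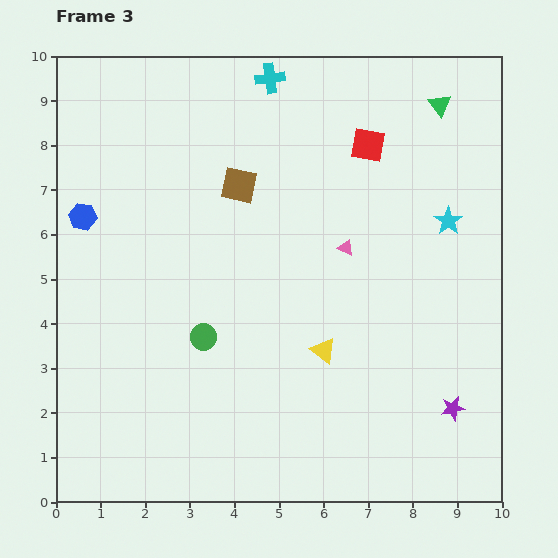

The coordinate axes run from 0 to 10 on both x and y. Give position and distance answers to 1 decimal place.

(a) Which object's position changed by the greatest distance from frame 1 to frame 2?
the pink triangle

(moved 2.5; next 2.1)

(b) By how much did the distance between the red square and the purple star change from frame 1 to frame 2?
-0.2

Distance in frame 1: 6.5. Distance in frame 2: 6.3.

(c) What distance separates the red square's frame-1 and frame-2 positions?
1.0

The red square moved from (9.1, 7.8) to (8.1, 7.9), a distance of √(1.0² + 0.1²) ≈ 1.0.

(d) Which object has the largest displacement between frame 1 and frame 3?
the pink triangle

(moved 5.1; next 4.1)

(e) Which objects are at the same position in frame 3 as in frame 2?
the green triangle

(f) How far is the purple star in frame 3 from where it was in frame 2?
0.5

The purple star moved from (9.2, 1.7) to (8.9, 2.1), a distance of √(0.3² + 0.4²) ≈ 0.5.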